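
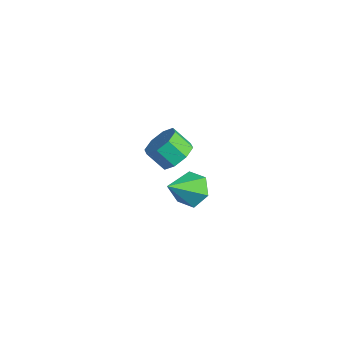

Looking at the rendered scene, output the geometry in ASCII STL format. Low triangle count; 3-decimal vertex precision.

solid 
facet normal 0.567 0.425 -0.706
outer loop
vertex -2.595 0.738 -1.742
vertex -3.396 1.425 -1.971
vertex -2.556 1.431 -1.293
endloop
endfacet
facet normal 0.823 -0.341 0.455
outer loop
vertex -2.595 0.738 -1.742
vertex -2.556 1.431 -1.293
vertex -3.383 0.148 -0.76
endloop
endfacet
facet normal 0.823 -0.342 0.454
outer loop
vertex -3.383 0.148 -0.76
vertex -2.556 1.431 -1.293
vertex -3.343 0.841 -0.311
endloop
endfacet
facet normal -0.566 -0.425 0.706
outer loop
vertex -3.383 0.148 -0.76
vertex -3.343 0.841 -0.311
vertex -4.184 0.835 -0.989
endloop
endfacet
facet normal 0.567 0.424 -0.706
outer loop
vertex -2.556 1.431 -1.293
vertex -3.396 1.425 -1.971
vertex -3.008 2.121 -1.242
endloop
endfacet
facet normal 0.616 0.351 0.705
outer loop
vertex -2.556 1.431 -1.293
vertex -3.008 2.121 -1.242
vertex -3.343 0.841 -0.311
endloop
endfacet
facet normal 0.615 0.352 0.705
outer loop
vertex -3.343 0.841 -0.311
vertex -3.008 2.121 -1.242
vertex -3.796 1.531 -0.26
endloop
endfacet
facet normal -0.567 -0.424 0.706
outer loop
vertex -3.343 0.841 -0.311
vertex -3.796 1.531 -0.26
vertex -4.184 0.835 -0.989
endloop
endfacet
facet normal 0.566 0.425 -0.707
outer loop
vertex -3.008 2.121 -1.242
vertex -3.396 1.425 -1.971
vertex -3.688 2.403 -1.617
endloop
endfacet
facet normal 0.048 0.839 0.543
outer loop
vertex -3.008 2.121 -1.242
vertex -3.688 2.403 -1.617
vertex -3.796 1.531 -0.26
endloop
endfacet
facet normal 0.048 0.839 0.543
outer loop
vertex -3.796 1.531 -0.26
vertex -3.688 2.403 -1.617
vertex -4.476 1.813 -0.636
endloop
endfacet
facet normal -0.567 -0.424 0.706
outer loop
vertex -3.796 1.531 -0.26
vertex -4.476 1.813 -0.636
vertex -4.184 0.835 -0.989
endloop
endfacet
facet normal 0.566 0.425 -0.706
outer loop
vertex -3.688 2.403 -1.617
vertex -3.396 1.425 -1.971
vertex -4.197 2.112 -2.2
endloop
endfacet
facet normal -0.548 0.834 0.062
outer loop
vertex -3.688 2.403 -1.617
vertex -4.197 2.112 -2.2
vertex -4.476 1.813 -0.636
endloop
endfacet
facet normal -0.548 0.834 0.062
outer loop
vertex -4.476 1.813 -0.636
vertex -4.197 2.112 -2.2
vertex -4.985 1.522 -1.218
endloop
endfacet
facet normal -0.566 -0.424 0.707
outer loop
vertex -4.476 1.813 -0.636
vertex -4.985 1.522 -1.218
vertex -4.184 0.835 -0.989
endloop
endfacet
facet normal 0.566 0.425 -0.706
outer loop
vertex -4.197 2.112 -2.2
vertex -3.396 1.425 -1.971
vertex -4.237 1.419 -2.649
endloop
endfacet
facet normal -0.822 0.342 -0.455
outer loop
vertex -4.197 2.112 -2.2
vertex -4.237 1.419 -2.649
vertex -4.985 1.522 -1.218
endloop
endfacet
facet normal -0.823 0.341 -0.455
outer loop
vertex -4.985 1.522 -1.218
vertex -4.237 1.419 -2.649
vertex -5.024 0.829 -1.667
endloop
endfacet
facet normal -0.567 -0.425 0.706
outer loop
vertex -4.985 1.522 -1.218
vertex -5.024 0.829 -1.667
vertex -4.184 0.835 -0.989
endloop
endfacet
facet normal 0.567 0.424 -0.706
outer loop
vertex -4.237 1.419 -2.649
vertex -3.396 1.425 -1.971
vertex -3.784 0.729 -2.7
endloop
endfacet
facet normal -0.616 -0.352 -0.705
outer loop
vertex -4.237 1.419 -2.649
vertex -3.784 0.729 -2.7
vertex -5.024 0.829 -1.667
endloop
endfacet
facet normal -0.616 -0.351 -0.705
outer loop
vertex -5.024 0.829 -1.667
vertex -3.784 0.729 -2.7
vertex -4.572 0.139 -1.718
endloop
endfacet
facet normal -0.567 -0.424 0.706
outer loop
vertex -5.024 0.829 -1.667
vertex -4.572 0.139 -1.718
vertex -4.184 0.835 -0.989
endloop
endfacet
facet normal 0.567 0.424 -0.706
outer loop
vertex -3.784 0.729 -2.7
vertex -3.396 1.425 -1.971
vertex -3.104 0.447 -2.324
endloop
endfacet
facet normal -0.048 -0.839 -0.542
outer loop
vertex -3.784 0.729 -2.7
vertex -3.104 0.447 -2.324
vertex -4.572 0.139 -1.718
endloop
endfacet
facet normal -0.048 -0.838 -0.543
outer loop
vertex -4.572 0.139 -1.718
vertex -3.104 0.447 -2.324
vertex -3.892 -0.143 -1.343
endloop
endfacet
facet normal -0.566 -0.425 0.707
outer loop
vertex -4.572 0.139 -1.718
vertex -3.892 -0.143 -1.343
vertex -4.184 0.835 -0.989
endloop
endfacet
facet normal 0.566 0.424 -0.707
outer loop
vertex -3.104 0.447 -2.324
vertex -3.396 1.425 -1.971
vertex -2.595 0.738 -1.742
endloop
endfacet
facet normal 0.548 -0.834 -0.062
outer loop
vertex -3.104 0.447 -2.324
vertex -2.595 0.738 -1.742
vertex -3.892 -0.143 -1.343
endloop
endfacet
facet normal 0.548 -0.834 -0.062
outer loop
vertex -3.892 -0.143 -1.343
vertex -2.595 0.738 -1.742
vertex -3.383 0.148 -0.76
endloop
endfacet
facet normal -0.566 -0.425 0.706
outer loop
vertex -3.892 -0.143 -1.343
vertex -3.383 0.148 -0.76
vertex -4.184 0.835 -0.989
endloop
endfacet
facet normal -0.123 0.744 -0.657
outer loop
vertex 3.148 -1.758 1.374
vertex 2.364 -1.393 1.934
vertex 3.324 -1.07 2.121
endloop
endfacet
facet normal 0.946 -0.317 0.069
outer loop
vertex 3.148 -1.758 1.374
vertex 3.324 -1.07 2.121
vertex 2.616 -2.927 3.286
endloop
endfacet
facet normal -0.123 0.744 -0.657
outer loop
vertex 3.324 -1.07 2.121
vertex 2.364 -1.393 1.934
vertex 2.54 -0.706 2.68
endloop
endfacet
facet normal 0.633 0.224 0.741
outer loop
vertex 3.324 -1.07 2.121
vertex 2.54 -0.706 2.68
vertex 2.616 -2.927 3.286
endloop
endfacet
facet normal -0.123 0.744 -0.657
outer loop
vertex 2.54 -0.706 2.68
vertex 2.364 -1.393 1.934
vertex 1.58 -1.029 2.493
endloop
endfacet
facet normal -0.264 0.245 0.933
outer loop
vertex 2.54 -0.706 2.68
vertex 1.58 -1.029 2.493
vertex 2.616 -2.927 3.286
endloop
endfacet
facet normal -0.123 0.744 -0.657
outer loop
vertex 1.58 -1.029 2.493
vertex 2.364 -1.393 1.934
vertex 1.404 -1.717 1.746
endloop
endfacet
facet normal -0.849 -0.274 0.452
outer loop
vertex 1.58 -1.029 2.493
vertex 1.404 -1.717 1.746
vertex 2.616 -2.927 3.286
endloop
endfacet
facet normal -0.123 0.744 -0.657
outer loop
vertex 1.404 -1.717 1.746
vertex 2.364 -1.393 1.934
vertex 2.188 -2.081 1.187
endloop
endfacet
facet normal -0.535 -0.816 -0.220
outer loop
vertex 1.404 -1.717 1.746
vertex 2.188 -2.081 1.187
vertex 2.616 -2.927 3.286
endloop
endfacet
facet normal -0.123 0.744 -0.657
outer loop
vertex 2.188 -2.081 1.187
vertex 2.364 -1.393 1.934
vertex 3.148 -1.758 1.374
endloop
endfacet
facet normal 0.362 -0.837 -0.411
outer loop
vertex 2.188 -2.081 1.187
vertex 3.148 -1.758 1.374
vertex 2.616 -2.927 3.286
endloop
endfacet

endsolid


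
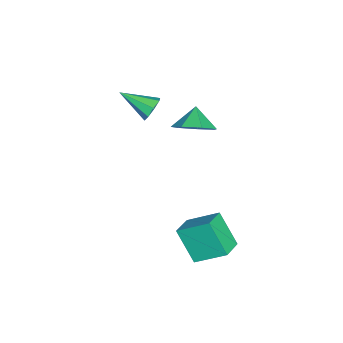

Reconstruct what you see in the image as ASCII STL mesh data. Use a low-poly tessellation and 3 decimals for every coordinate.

solid 
facet normal -0.932 0.219 -0.288
outer loop
vertex 1.224 2.243 -3.188
vertex 1.267 3.763 -2.169
vertex 1.914 3.221 -4.676
endloop
endfacet
facet normal -0.024 -0.830 -0.557
outer loop
vertex 3.033 2.957 -4.331
vertex 1.224 2.243 -3.188
vertex 1.914 3.221 -4.676
endloop
endfacet
facet normal -0.932 0.219 -0.288
outer loop
vertex 1.914 3.221 -4.676
vertex 1.267 3.763 -2.169
vertex 1.957 4.74 -3.658
endloop
endfacet
facet normal 0.361 0.512 -0.779
outer loop
vertex 1.957 4.74 -3.658
vertex 3.033 2.957 -4.331
vertex 1.914 3.221 -4.676
endloop
endfacet
facet normal -0.361 -0.512 0.779
outer loop
vertex 1.224 2.243 -3.188
vertex 2.386 3.499 -1.824
vertex 1.267 3.763 -2.169
endloop
endfacet
facet normal -0.023 -0.831 -0.556
outer loop
vertex 2.343 1.98 -2.842
vertex 1.224 2.243 -3.188
vertex 3.033 2.957 -4.331
endloop
endfacet
facet normal -0.361 -0.512 0.779
outer loop
vertex 2.343 1.98 -2.842
vertex 2.386 3.499 -1.824
vertex 1.224 2.243 -3.188
endloop
endfacet
facet normal 0.024 0.831 0.556
outer loop
vertex 1.267 3.763 -2.169
vertex 2.386 3.499 -1.824
vertex 1.957 4.74 -3.658
endloop
endfacet
facet normal 0.361 0.512 -0.779
outer loop
vertex 3.076 4.477 -3.312
vertex 3.033 2.957 -4.331
vertex 1.957 4.74 -3.658
endloop
endfacet
facet normal 0.023 0.830 0.557
outer loop
vertex 1.957 4.74 -3.658
vertex 2.386 3.499 -1.824
vertex 3.076 4.477 -3.312
endloop
endfacet
facet normal 0.932 -0.219 0.288
outer loop
vertex 3.076 4.477 -3.312
vertex 2.343 1.98 -2.842
vertex 3.033 2.957 -4.331
endloop
endfacet
facet normal 0.932 -0.219 0.288
outer loop
vertex 2.386 3.499 -1.824
vertex 2.343 1.98 -2.842
vertex 3.076 4.477 -3.312
endloop
endfacet
facet normal 0.740 0.092 -0.667
outer loop
vertex 0.256 1.771 2.941
vertex -0.421 2.234 2.254
vertex 0.192 2.696 2.998
endloop
endfacet
facet normal 0.042 -0.059 0.997
outer loop
vertex 0.256 1.771 2.941
vertex 0.192 2.696 2.998
vertex -1.279 2.126 3.026
endloop
endfacet
facet normal 0.740 0.092 -0.667
outer loop
vertex 0.192 2.696 2.998
vertex -0.421 2.234 2.254
vertex -0.333 3.272 2.495
endloop
endfacet
facet normal -0.193 0.539 0.820
outer loop
vertex 0.192 2.696 2.998
vertex -0.333 3.272 2.495
vertex -1.279 2.126 3.026
endloop
endfacet
facet normal 0.740 0.092 -0.666
outer loop
vertex -0.333 3.272 2.495
vertex -0.421 2.234 2.254
vertex -0.925 3.066 1.809
endloop
endfacet
facet normal -0.639 0.687 0.345
outer loop
vertex -0.333 3.272 2.495
vertex -0.925 3.066 1.809
vertex -1.279 2.126 3.026
endloop
endfacet
facet normal 0.740 0.092 -0.666
outer loop
vertex -0.925 3.066 1.809
vertex -0.421 2.234 2.254
vertex -1.137 2.233 1.458
endloop
endfacet
facet normal -0.960 0.273 -0.068
outer loop
vertex -0.925 3.066 1.809
vertex -1.137 2.233 1.458
vertex -1.279 2.126 3.026
endloop
endfacet
facet normal 0.740 0.092 -0.666
outer loop
vertex -1.137 2.233 1.458
vertex -0.421 2.234 2.254
vertex -0.81 1.401 1.706
endloop
endfacet
facet normal -0.914 -0.392 -0.109
outer loop
vertex -1.137 2.233 1.458
vertex -0.81 1.401 1.706
vertex -1.279 2.126 3.026
endloop
endfacet
facet normal 0.740 0.093 -0.666
outer loop
vertex -0.81 1.401 1.706
vertex -0.421 2.234 2.254
vertex -0.19 1.195 2.366
endloop
endfacet
facet normal -0.536 -0.806 0.252
outer loop
vertex -0.81 1.401 1.706
vertex -0.19 1.195 2.366
vertex -1.279 2.126 3.026
endloop
endfacet
facet normal 0.740 0.093 -0.667
outer loop
vertex -0.19 1.195 2.366
vertex -0.421 2.234 2.254
vertex 0.256 1.771 2.941
endloop
endfacet
facet normal -0.111 -0.658 0.745
outer loop
vertex -0.19 1.195 2.366
vertex 0.256 1.771 2.941
vertex -1.279 2.126 3.026
endloop
endfacet
facet normal 0.111 0.896 -0.430
outer loop
vertex -2.579 -0.098 1.113
vertex -3.019 -0.299 0.58
vertex -3.107 0.019 1.22
endloop
endfacet
facet normal 0.211 0.058 0.976
outer loop
vertex -2.579 -0.098 1.113
vertex -3.107 0.019 1.22
vertex -3.221 -1.921 1.36
endloop
endfacet
facet normal 0.112 0.896 -0.430
outer loop
vertex -3.107 0.019 1.22
vertex -3.019 -0.299 0.58
vertex -3.583 -0.05 0.952
endloop
endfacet
facet normal -0.499 0.092 0.862
outer loop
vertex -3.107 0.019 1.22
vertex -3.583 -0.05 0.952
vertex -3.221 -1.921 1.36
endloop
endfacet
facet normal 0.110 0.895 -0.432
outer loop
vertex -3.583 -0.05 0.952
vertex -3.019 -0.299 0.58
vertex -3.729 -0.266 0.467
endloop
endfacet
facet normal -0.937 -0.109 0.331
outer loop
vertex -3.583 -0.05 0.952
vertex -3.729 -0.266 0.467
vertex -3.221 -1.921 1.36
endloop
endfacet
facet normal 0.110 0.896 -0.431
outer loop
vertex -3.729 -0.266 0.467
vertex -3.019 -0.299 0.58
vertex -3.46 -0.501 0.047
endloop
endfacet
facet normal -0.851 -0.427 -0.306
outer loop
vertex -3.729 -0.266 0.467
vertex -3.46 -0.501 0.047
vertex -3.221 -1.921 1.36
endloop
endfacet
facet normal 0.111 0.895 -0.431
outer loop
vertex -3.46 -0.501 0.047
vertex -3.019 -0.299 0.58
vertex -2.932 -0.618 -0.06
endloop
endfacet
facet normal -0.287 -0.676 -0.679
outer loop
vertex -3.46 -0.501 0.047
vertex -2.932 -0.618 -0.06
vertex -3.221 -1.921 1.36
endloop
endfacet
facet normal 0.111 0.895 -0.431
outer loop
vertex -2.932 -0.618 -0.06
vertex -3.019 -0.299 0.58
vertex -2.455 -0.548 0.208
endloop
endfacet
facet normal 0.422 -0.709 -0.565
outer loop
vertex -2.932 -0.618 -0.06
vertex -2.455 -0.548 0.208
vertex -3.221 -1.921 1.36
endloop
endfacet
facet normal 0.112 0.896 -0.430
outer loop
vertex -2.455 -0.548 0.208
vertex -3.019 -0.299 0.58
vertex -2.309 -0.333 0.694
endloop
endfacet
facet normal 0.861 -0.508 -0.034
outer loop
vertex -2.455 -0.548 0.208
vertex -2.309 -0.333 0.694
vertex -3.221 -1.921 1.36
endloop
endfacet
facet normal 0.112 0.896 -0.430
outer loop
vertex -2.309 -0.333 0.694
vertex -3.019 -0.299 0.58
vertex -2.579 -0.098 1.113
endloop
endfacet
facet normal 0.773 -0.190 0.605
outer loop
vertex -2.309 -0.333 0.694
vertex -2.579 -0.098 1.113
vertex -3.221 -1.921 1.36
endloop
endfacet

endsolid


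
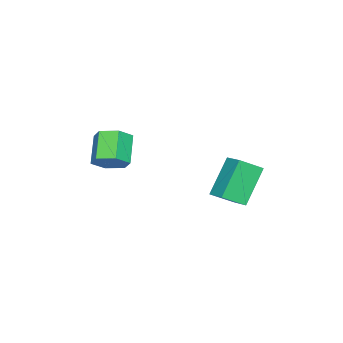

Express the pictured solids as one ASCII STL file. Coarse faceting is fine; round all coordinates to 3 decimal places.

solid 
facet normal 0.705 0.288 -0.648
outer loop
vertex 1.446 0.805 1.467
vertex 1.092 0.353 0.881
vertex 0.869 1.135 0.986
endloop
endfacet
facet normal 0.092 0.869 0.486
outer loop
vertex 1.446 0.805 1.467
vertex 0.869 1.135 0.986
vertex 0.401 0.379 2.425
endloop
endfacet
facet normal 0.092 0.869 0.486
outer loop
vertex 0.401 0.379 2.425
vertex 0.869 1.135 0.986
vertex -0.175 0.709 1.944
endloop
endfacet
facet normal -0.706 -0.288 0.647
outer loop
vertex 0.401 0.379 2.425
vertex -0.175 0.709 1.944
vertex 0.048 -0.073 1.839
endloop
endfacet
facet normal 0.706 0.288 -0.647
outer loop
vertex 0.869 1.135 0.986
vertex 1.092 0.353 0.881
vertex 0.516 0.683 0.4
endloop
endfacet
facet normal -0.563 0.783 -0.265
outer loop
vertex 0.869 1.135 0.986
vertex 0.516 0.683 0.4
vertex -0.175 0.709 1.944
endloop
endfacet
facet normal -0.563 0.783 -0.265
outer loop
vertex -0.175 0.709 1.944
vertex 0.516 0.683 0.4
vertex -0.528 0.257 1.358
endloop
endfacet
facet normal -0.706 -0.288 0.647
outer loop
vertex -0.175 0.709 1.944
vertex -0.528 0.257 1.358
vertex 0.048 -0.073 1.839
endloop
endfacet
facet normal 0.706 0.288 -0.647
outer loop
vertex 0.516 0.683 0.4
vertex 1.092 0.353 0.881
vertex 0.739 -0.099 0.295
endloop
endfacet
facet normal -0.654 -0.086 -0.751
outer loop
vertex 0.516 0.683 0.4
vertex 0.739 -0.099 0.295
vertex -0.528 0.257 1.358
endloop
endfacet
facet normal -0.654 -0.085 -0.751
outer loop
vertex -0.528 0.257 1.358
vertex 0.739 -0.099 0.295
vertex -0.306 -0.525 1.253
endloop
endfacet
facet normal -0.706 -0.287 0.648
outer loop
vertex -0.528 0.257 1.358
vertex -0.306 -0.525 1.253
vertex 0.048 -0.073 1.839
endloop
endfacet
facet normal 0.706 0.288 -0.647
outer loop
vertex 0.739 -0.099 0.295
vertex 1.092 0.353 0.881
vertex 1.315 -0.429 0.776
endloop
endfacet
facet normal -0.092 -0.869 -0.486
outer loop
vertex 0.739 -0.099 0.295
vertex 1.315 -0.429 0.776
vertex -0.306 -0.525 1.253
endloop
endfacet
facet normal -0.092 -0.869 -0.486
outer loop
vertex -0.306 -0.525 1.253
vertex 1.315 -0.429 0.776
vertex 0.271 -0.855 1.734
endloop
endfacet
facet normal -0.705 -0.288 0.648
outer loop
vertex -0.306 -0.525 1.253
vertex 0.271 -0.855 1.734
vertex 0.048 -0.073 1.839
endloop
endfacet
facet normal 0.706 0.288 -0.647
outer loop
vertex 1.315 -0.429 0.776
vertex 1.092 0.353 0.881
vertex 1.668 0.023 1.362
endloop
endfacet
facet normal 0.563 -0.783 0.265
outer loop
vertex 1.315 -0.429 0.776
vertex 1.668 0.023 1.362
vertex 0.271 -0.855 1.734
endloop
endfacet
facet normal 0.563 -0.783 0.265
outer loop
vertex 0.271 -0.855 1.734
vertex 1.668 0.023 1.362
vertex 0.624 -0.403 2.32
endloop
endfacet
facet normal -0.706 -0.288 0.647
outer loop
vertex 0.271 -0.855 1.734
vertex 0.624 -0.403 2.32
vertex 0.048 -0.073 1.839
endloop
endfacet
facet normal 0.706 0.287 -0.648
outer loop
vertex 1.668 0.023 1.362
vertex 1.092 0.353 0.881
vertex 1.446 0.805 1.467
endloop
endfacet
facet normal 0.655 0.085 0.751
outer loop
vertex 1.668 0.023 1.362
vertex 1.446 0.805 1.467
vertex 0.624 -0.403 2.32
endloop
endfacet
facet normal 0.654 0.086 0.752
outer loop
vertex 0.624 -0.403 2.32
vertex 1.446 0.805 1.467
vertex 0.401 0.379 2.425
endloop
endfacet
facet normal -0.706 -0.288 0.647
outer loop
vertex 0.624 -0.403 2.32
vertex 0.401 0.379 2.425
vertex 0.048 -0.073 1.839
endloop
endfacet
facet normal -0.618 0.093 0.780
outer loop
vertex -3.911 3.711 -0.658
vertex -4.606 4.509 -1.304
vertex -4.539 2.845 -1.052
endloop
endfacet
facet normal 0.561 -0.644 0.521
outer loop
vertex -3.254 2.651 -2.676
vertex -3.911 3.711 -0.658
vertex -4.539 2.845 -1.052
endloop
endfacet
facet normal -0.618 0.093 0.780
outer loop
vertex -4.539 2.845 -1.052
vertex -4.606 4.509 -1.304
vertex -5.234 3.643 -1.698
endloop
endfacet
facet normal -0.551 -0.760 -0.345
outer loop
vertex -5.234 3.643 -1.698
vertex -3.254 2.651 -2.676
vertex -4.539 2.845 -1.052
endloop
endfacet
facet normal 0.551 0.760 0.345
outer loop
vertex -3.911 3.711 -0.658
vertex -3.321 4.315 -2.928
vertex -4.606 4.509 -1.304
endloop
endfacet
facet normal 0.561 -0.644 0.521
outer loop
vertex -2.626 3.517 -2.282
vertex -3.911 3.711 -0.658
vertex -3.254 2.651 -2.676
endloop
endfacet
facet normal 0.551 0.760 0.345
outer loop
vertex -2.626 3.517 -2.282
vertex -3.321 4.315 -2.928
vertex -3.911 3.711 -0.658
endloop
endfacet
facet normal -0.561 0.644 -0.521
outer loop
vertex -4.606 4.509 -1.304
vertex -3.321 4.315 -2.928
vertex -5.234 3.643 -1.698
endloop
endfacet
facet normal -0.551 -0.760 -0.345
outer loop
vertex -3.949 3.449 -3.322
vertex -3.254 2.651 -2.676
vertex -5.234 3.643 -1.698
endloop
endfacet
facet normal -0.561 0.644 -0.521
outer loop
vertex -5.234 3.643 -1.698
vertex -3.321 4.315 -2.928
vertex -3.949 3.449 -3.322
endloop
endfacet
facet normal 0.618 -0.093 -0.780
outer loop
vertex -3.949 3.449 -3.322
vertex -2.626 3.517 -2.282
vertex -3.254 2.651 -2.676
endloop
endfacet
facet normal 0.618 -0.093 -0.780
outer loop
vertex -3.321 4.315 -2.928
vertex -2.626 3.517 -2.282
vertex -3.949 3.449 -3.322
endloop
endfacet

endsolid


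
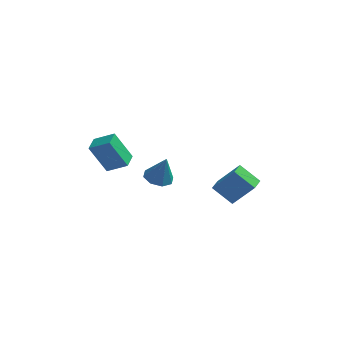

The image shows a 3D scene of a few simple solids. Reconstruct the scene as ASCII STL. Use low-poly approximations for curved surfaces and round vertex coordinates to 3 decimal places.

solid 
facet normal -0.608 0.067 -0.791
outer loop
vertex 1.289 -1.942 -0.63
vertex 1.486 -1.099 -0.71
vertex 2.415 -2.291 -1.525
endloop
endfacet
facet normal -0.227 -0.969 0.092
outer loop
vertex 3.594 -2.421 0.01
vertex 1.289 -1.942 -0.63
vertex 2.415 -2.291 -1.525
endloop
endfacet
facet normal -0.608 0.067 -0.791
outer loop
vertex 2.415 -2.291 -1.525
vertex 1.486 -1.099 -0.71
vertex 2.612 -1.447 -1.605
endloop
endfacet
facet normal 0.761 -0.235 -0.605
outer loop
vertex 2.612 -1.447 -1.605
vertex 3.594 -2.421 0.01
vertex 2.415 -2.291 -1.525
endloop
endfacet
facet normal -0.761 0.235 0.604
outer loop
vertex 1.289 -1.942 -0.63
vertex 2.665 -1.229 0.825
vertex 1.486 -1.099 -0.71
endloop
endfacet
facet normal -0.227 -0.970 0.092
outer loop
vertex 2.468 -2.073 0.905
vertex 1.289 -1.942 -0.63
vertex 3.594 -2.421 0.01
endloop
endfacet
facet normal -0.761 0.235 0.605
outer loop
vertex 2.468 -2.073 0.905
vertex 2.665 -1.229 0.825
vertex 1.289 -1.942 -0.63
endloop
endfacet
facet normal 0.227 0.970 -0.092
outer loop
vertex 1.486 -1.099 -0.71
vertex 2.665 -1.229 0.825
vertex 2.612 -1.447 -1.605
endloop
endfacet
facet normal 0.761 -0.235 -0.605
outer loop
vertex 3.791 -1.578 -0.07
vertex 3.594 -2.421 0.01
vertex 2.612 -1.447 -1.605
endloop
endfacet
facet normal 0.227 0.969 -0.092
outer loop
vertex 2.612 -1.447 -1.605
vertex 2.665 -1.229 0.825
vertex 3.791 -1.578 -0.07
endloop
endfacet
facet normal 0.608 -0.067 0.791
outer loop
vertex 3.791 -1.578 -0.07
vertex 2.468 -2.073 0.905
vertex 3.594 -2.421 0.01
endloop
endfacet
facet normal 0.608 -0.067 0.791
outer loop
vertex 2.665 -1.229 0.825
vertex 2.468 -2.073 0.905
vertex 3.791 -1.578 -0.07
endloop
endfacet
facet normal -0.864 0.092 -0.494
outer loop
vertex -5.011 -3.27 2.891
vertex -4.915 -2.285 2.907
vertex -4.069 -3.335 1.231
endloop
endfacet
facet normal -0.097 -0.995 -0.016
outer loop
vertex -2.945 -3.455 1.873
vertex -5.011 -3.27 2.891
vertex -4.069 -3.335 1.231
endloop
endfacet
facet normal -0.864 0.093 -0.495
outer loop
vertex -4.069 -3.335 1.231
vertex -4.915 -2.285 2.907
vertex -3.972 -2.349 1.247
endloop
endfacet
facet normal 0.493 -0.034 -0.869
outer loop
vertex -3.972 -2.349 1.247
vertex -2.945 -3.455 1.873
vertex -4.069 -3.335 1.231
endloop
endfacet
facet normal -0.493 0.034 0.869
outer loop
vertex -5.011 -3.27 2.891
vertex -3.791 -2.405 3.549
vertex -4.915 -2.285 2.907
endloop
endfacet
facet normal -0.097 -0.995 -0.017
outer loop
vertex -3.888 -3.391 3.533
vertex -5.011 -3.27 2.891
vertex -2.945 -3.455 1.873
endloop
endfacet
facet normal -0.493 0.034 0.869
outer loop
vertex -3.888 -3.391 3.533
vertex -3.791 -2.405 3.549
vertex -5.011 -3.27 2.891
endloop
endfacet
facet normal 0.097 0.995 0.017
outer loop
vertex -4.915 -2.285 2.907
vertex -3.791 -2.405 3.549
vertex -3.972 -2.349 1.247
endloop
endfacet
facet normal 0.493 -0.034 -0.869
outer loop
vertex -2.849 -2.47 1.889
vertex -2.945 -3.455 1.873
vertex -3.972 -2.349 1.247
endloop
endfacet
facet normal 0.098 0.995 0.017
outer loop
vertex -3.972 -2.349 1.247
vertex -3.791 -2.405 3.549
vertex -2.849 -2.47 1.889
endloop
endfacet
facet normal 0.864 -0.092 0.495
outer loop
vertex -2.849 -2.47 1.889
vertex -3.888 -3.391 3.533
vertex -2.945 -3.455 1.873
endloop
endfacet
facet normal 0.864 -0.093 0.494
outer loop
vertex -3.791 -2.405 3.549
vertex -3.888 -3.391 3.533
vertex -2.849 -2.47 1.889
endloop
endfacet
facet normal -0.281 0.013 -0.960
outer loop
vertex -0.89 -1.791 -0.663
vertex -1.647 -1.48 -0.437
vertex -0.898 -1.141 -0.652
endloop
endfacet
facet normal 0.986 0.009 0.166
outer loop
vertex -0.89 -1.791 -0.663
vertex -0.898 -1.141 -0.652
vertex -1.193 -1.5 1.117
endloop
endfacet
facet normal -0.281 0.012 -0.960
outer loop
vertex -0.898 -1.141 -0.652
vertex -1.647 -1.48 -0.437
vertex -1.346 -0.689 -0.515
endloop
endfacet
facet normal 0.724 0.642 0.251
outer loop
vertex -0.898 -1.141 -0.652
vertex -1.346 -0.689 -0.515
vertex -1.193 -1.5 1.117
endloop
endfacet
facet normal -0.280 0.012 -0.960
outer loop
vertex -1.346 -0.689 -0.515
vertex -1.647 -1.48 -0.437
vertex -1.97 -0.7 -0.333
endloop
endfacet
facet normal 0.111 0.894 0.434
outer loop
vertex -1.346 -0.689 -0.515
vertex -1.97 -0.7 -0.333
vertex -1.193 -1.5 1.117
endloop
endfacet
facet normal -0.281 0.011 -0.960
outer loop
vertex -1.97 -0.7 -0.333
vertex -1.647 -1.48 -0.437
vertex -2.405 -1.168 -0.211
endloop
endfacet
facet normal -0.496 0.620 0.608
outer loop
vertex -1.97 -0.7 -0.333
vertex -2.405 -1.168 -0.211
vertex -1.193 -1.5 1.117
endloop
endfacet
facet normal -0.280 0.014 -0.960
outer loop
vertex -2.405 -1.168 -0.211
vertex -1.647 -1.48 -0.437
vertex -2.397 -1.818 -0.223
endloop
endfacet
facet normal -0.741 -0.022 0.671
outer loop
vertex -2.405 -1.168 -0.211
vertex -2.397 -1.818 -0.223
vertex -1.193 -1.5 1.117
endloop
endfacet
facet normal -0.280 0.013 -0.960
outer loop
vertex -2.397 -1.818 -0.223
vertex -1.647 -1.48 -0.437
vertex -1.949 -2.27 -0.36
endloop
endfacet
facet normal -0.480 -0.653 0.586
outer loop
vertex -2.397 -1.818 -0.223
vertex -1.949 -2.27 -0.36
vertex -1.193 -1.5 1.117
endloop
endfacet
facet normal -0.280 0.014 -0.960
outer loop
vertex -1.949 -2.27 -0.36
vertex -1.647 -1.48 -0.437
vertex -1.325 -2.259 -0.542
endloop
endfacet
facet normal 0.134 -0.905 0.403
outer loop
vertex -1.949 -2.27 -0.36
vertex -1.325 -2.259 -0.542
vertex -1.193 -1.5 1.117
endloop
endfacet
facet normal -0.281 0.013 -0.960
outer loop
vertex -1.325 -2.259 -0.542
vertex -1.647 -1.48 -0.437
vertex -0.89 -1.791 -0.663
endloop
endfacet
facet normal 0.742 -0.630 0.229
outer loop
vertex -1.325 -2.259 -0.542
vertex -0.89 -1.791 -0.663
vertex -1.193 -1.5 1.117
endloop
endfacet

endsolid


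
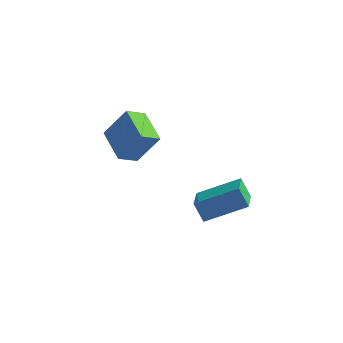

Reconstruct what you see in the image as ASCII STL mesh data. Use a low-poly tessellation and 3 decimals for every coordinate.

solid 
facet normal -0.527 0.319 0.788
outer loop
vertex 2.089 -0.797 -1.938
vertex 1.861 0.405 -2.577
vertex 0.371 -1.567 -2.776
endloop
endfacet
facet normal 0.165 -0.871 0.463
outer loop
vertex 0.899 -1.885 -3.563
vertex 2.089 -0.797 -1.938
vertex 0.371 -1.567 -2.776
endloop
endfacet
facet normal -0.527 0.319 0.788
outer loop
vertex 0.371 -1.567 -2.776
vertex 1.861 0.405 -2.577
vertex 0.144 -0.365 -3.414
endloop
endfacet
facet normal -0.833 -0.374 -0.408
outer loop
vertex 0.144 -0.365 -3.414
vertex 0.899 -1.885 -3.563
vertex 0.371 -1.567 -2.776
endloop
endfacet
facet normal 0.833 0.375 0.407
outer loop
vertex 2.089 -0.797 -1.938
vertex 2.389 0.087 -3.364
vertex 1.861 0.405 -2.577
endloop
endfacet
facet normal 0.165 -0.871 0.462
outer loop
vertex 2.616 -1.115 -2.726
vertex 2.089 -0.797 -1.938
vertex 0.899 -1.885 -3.563
endloop
endfacet
facet normal 0.834 0.373 0.407
outer loop
vertex 2.616 -1.115 -2.726
vertex 2.389 0.087 -3.364
vertex 2.089 -0.797 -1.938
endloop
endfacet
facet normal -0.165 0.871 -0.463
outer loop
vertex 1.861 0.405 -2.577
vertex 2.389 0.087 -3.364
vertex 0.144 -0.365 -3.414
endloop
endfacet
facet normal -0.834 -0.374 -0.406
outer loop
vertex 0.671 -0.683 -4.202
vertex 0.899 -1.885 -3.563
vertex 0.144 -0.365 -3.414
endloop
endfacet
facet normal -0.165 0.871 -0.462
outer loop
vertex 0.144 -0.365 -3.414
vertex 2.389 0.087 -3.364
vertex 0.671 -0.683 -4.202
endloop
endfacet
facet normal 0.527 -0.319 -0.788
outer loop
vertex 0.671 -0.683 -4.202
vertex 2.616 -1.115 -2.726
vertex 0.899 -1.885 -3.563
endloop
endfacet
facet normal 0.527 -0.319 -0.788
outer loop
vertex 2.389 0.087 -3.364
vertex 2.616 -1.115 -2.726
vertex 0.671 -0.683 -4.202
endloop
endfacet
facet normal -0.518 -0.296 -0.803
outer loop
vertex -3.421 -0.095 -2.315
vertex -4.499 1.174 -2.087
vertex -2.787 0.561 -2.966
endloop
endfacet
facet normal 0.641 -0.755 -0.136
outer loop
vertex -1.901 1.066 -1.593
vertex -3.421 -0.095 -2.315
vertex -2.787 0.561 -2.966
endloop
endfacet
facet normal -0.518 -0.295 -0.803
outer loop
vertex -2.787 0.561 -2.966
vertex -4.499 1.174 -2.087
vertex -3.864 1.83 -2.737
endloop
endfacet
facet normal 0.566 0.585 -0.581
outer loop
vertex -3.864 1.83 -2.737
vertex -1.901 1.066 -1.593
vertex -2.787 0.561 -2.966
endloop
endfacet
facet normal -0.566 -0.585 0.581
outer loop
vertex -3.421 -0.095 -2.315
vertex -3.613 1.679 -0.714
vertex -4.499 1.174 -2.087
endloop
endfacet
facet normal 0.641 -0.755 -0.136
outer loop
vertex -2.536 0.41 -0.943
vertex -3.421 -0.095 -2.315
vertex -1.901 1.066 -1.593
endloop
endfacet
facet normal -0.566 -0.585 0.581
outer loop
vertex -2.536 0.41 -0.943
vertex -3.613 1.679 -0.714
vertex -3.421 -0.095 -2.315
endloop
endfacet
facet normal -0.641 0.755 0.136
outer loop
vertex -4.499 1.174 -2.087
vertex -3.613 1.679 -0.714
vertex -3.864 1.83 -2.737
endloop
endfacet
facet normal 0.566 0.585 -0.581
outer loop
vertex -2.979 2.335 -1.365
vertex -1.901 1.066 -1.593
vertex -3.864 1.83 -2.737
endloop
endfacet
facet normal -0.642 0.755 0.136
outer loop
vertex -3.864 1.83 -2.737
vertex -3.613 1.679 -0.714
vertex -2.979 2.335 -1.365
endloop
endfacet
facet normal 0.517 0.295 0.803
outer loop
vertex -2.979 2.335 -1.365
vertex -2.536 0.41 -0.943
vertex -1.901 1.066 -1.593
endloop
endfacet
facet normal 0.519 0.295 0.802
outer loop
vertex -3.613 1.679 -0.714
vertex -2.536 0.41 -0.943
vertex -2.979 2.335 -1.365
endloop
endfacet

endsolid


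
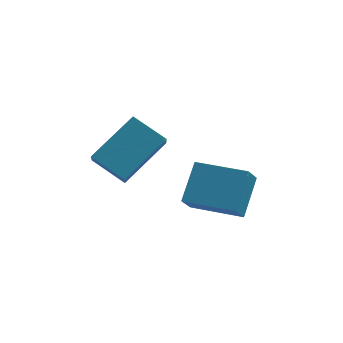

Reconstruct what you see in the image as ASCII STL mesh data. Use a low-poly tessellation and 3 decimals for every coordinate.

solid 
facet normal -0.905 0.422 -0.049
outer loop
vertex 0.429 3.11 -1.11
vertex 0.759 3.721 -1.937
vertex -0.073 1.906 -2.199
endloop
endfacet
facet normal -0.305 -0.566 0.766
outer loop
vertex 1.701 1.079 -2.103
vertex 0.429 3.11 -1.11
vertex -0.073 1.906 -2.199
endloop
endfacet
facet normal -0.905 0.422 -0.048
outer loop
vertex -0.073 1.906 -2.199
vertex 0.759 3.721 -1.937
vertex 0.256 2.517 -3.026
endloop
endfacet
facet normal -0.296 -0.708 -0.641
outer loop
vertex 0.256 2.517 -3.026
vertex 1.701 1.079 -2.103
vertex -0.073 1.906 -2.199
endloop
endfacet
facet normal 0.295 0.708 0.641
outer loop
vertex 0.429 3.11 -1.11
vertex 2.533 2.894 -1.841
vertex 0.759 3.721 -1.937
endloop
endfacet
facet normal -0.305 -0.566 0.766
outer loop
vertex 2.204 2.283 -1.014
vertex 0.429 3.11 -1.11
vertex 1.701 1.079 -2.103
endloop
endfacet
facet normal 0.295 0.708 0.641
outer loop
vertex 2.204 2.283 -1.014
vertex 2.533 2.894 -1.841
vertex 0.429 3.11 -1.11
endloop
endfacet
facet normal 0.305 0.566 -0.766
outer loop
vertex 0.759 3.721 -1.937
vertex 2.533 2.894 -1.841
vertex 0.256 2.517 -3.026
endloop
endfacet
facet normal -0.295 -0.708 -0.641
outer loop
vertex 2.031 1.69 -2.93
vertex 1.701 1.079 -2.103
vertex 0.256 2.517 -3.026
endloop
endfacet
facet normal 0.305 0.566 -0.766
outer loop
vertex 0.256 2.517 -3.026
vertex 2.533 2.894 -1.841
vertex 2.031 1.69 -2.93
endloop
endfacet
facet normal 0.905 -0.422 0.049
outer loop
vertex 2.031 1.69 -2.93
vertex 2.204 2.283 -1.014
vertex 1.701 1.079 -2.103
endloop
endfacet
facet normal 0.905 -0.422 0.049
outer loop
vertex 2.533 2.894 -1.841
vertex 2.204 2.283 -1.014
vertex 2.031 1.69 -2.93
endloop
endfacet
facet normal -0.753 0.468 0.463
outer loop
vertex -3.04 0.579 1.181
vertex -1.657 1.684 2.311
vertex -3.031 1.36 0.407
endloop
endfacet
facet normal -0.659 -0.526 -0.538
outer loop
vertex -1.963 0.696 -0.251
vertex -3.04 0.579 1.181
vertex -3.031 1.36 0.407
endloop
endfacet
facet normal -0.753 0.467 0.464
outer loop
vertex -3.031 1.36 0.407
vertex -1.657 1.684 2.311
vertex -1.649 2.465 1.537
endloop
endfacet
facet normal 0.008 0.710 -0.704
outer loop
vertex -1.649 2.465 1.537
vertex -1.963 0.696 -0.251
vertex -3.031 1.36 0.407
endloop
endfacet
facet normal -0.008 -0.710 0.704
outer loop
vertex -3.04 0.579 1.181
vertex -0.589 1.02 1.653
vertex -1.657 1.684 2.311
endloop
endfacet
facet normal -0.658 -0.527 -0.538
outer loop
vertex -1.971 -0.085 0.523
vertex -3.04 0.579 1.181
vertex -1.963 0.696 -0.251
endloop
endfacet
facet normal -0.008 -0.710 0.704
outer loop
vertex -1.971 -0.085 0.523
vertex -0.589 1.02 1.653
vertex -3.04 0.579 1.181
endloop
endfacet
facet normal 0.659 0.526 0.538
outer loop
vertex -1.657 1.684 2.311
vertex -0.589 1.02 1.653
vertex -1.649 2.465 1.537
endloop
endfacet
facet normal 0.008 0.710 -0.704
outer loop
vertex -0.58 1.801 0.879
vertex -1.963 0.696 -0.251
vertex -1.649 2.465 1.537
endloop
endfacet
facet normal 0.658 0.526 0.538
outer loop
vertex -1.649 2.465 1.537
vertex -0.589 1.02 1.653
vertex -0.58 1.801 0.879
endloop
endfacet
facet normal 0.753 -0.467 -0.464
outer loop
vertex -0.58 1.801 0.879
vertex -1.971 -0.085 0.523
vertex -1.963 0.696 -0.251
endloop
endfacet
facet normal 0.753 -0.468 -0.463
outer loop
vertex -0.589 1.02 1.653
vertex -1.971 -0.085 0.523
vertex -0.58 1.801 0.879
endloop
endfacet

endsolid


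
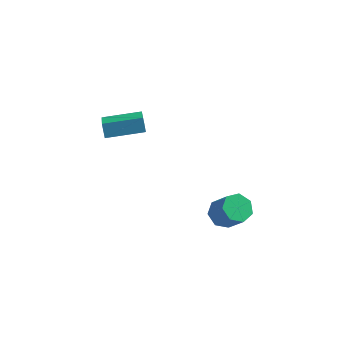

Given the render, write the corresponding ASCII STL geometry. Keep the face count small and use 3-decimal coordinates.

solid 
facet normal -0.912 -0.391 -0.121
outer loop
vertex -3.967 -2.58 1.604
vertex -4.226 -2.205 2.345
vertex -4.51 -1.01 0.621
endloop
endfacet
facet normal 0.299 -0.430 -0.852
outer loop
vertex -2.614 -0.195 0.875
vertex -3.967 -2.58 1.604
vertex -4.51 -1.01 0.621
endloop
endfacet
facet normal -0.912 -0.392 -0.122
outer loop
vertex -4.51 -1.01 0.621
vertex -4.226 -2.205 2.345
vertex -4.77 -0.636 1.363
endloop
endfacet
facet normal -0.282 0.814 -0.509
outer loop
vertex -4.77 -0.636 1.363
vertex -2.614 -0.195 0.875
vertex -4.51 -1.01 0.621
endloop
endfacet
facet normal 0.281 -0.813 0.510
outer loop
vertex -3.967 -2.58 1.604
vertex -2.33 -1.39 2.599
vertex -4.226 -2.205 2.345
endloop
endfacet
facet normal 0.299 -0.430 -0.852
outer loop
vertex -2.07 -1.764 1.857
vertex -3.967 -2.58 1.604
vertex -2.614 -0.195 0.875
endloop
endfacet
facet normal 0.282 -0.813 0.509
outer loop
vertex -2.07 -1.764 1.857
vertex -2.33 -1.39 2.599
vertex -3.967 -2.58 1.604
endloop
endfacet
facet normal -0.299 0.430 0.852
outer loop
vertex -4.226 -2.205 2.345
vertex -2.33 -1.39 2.599
vertex -4.77 -0.636 1.363
endloop
endfacet
facet normal -0.282 0.813 -0.510
outer loop
vertex -2.873 0.18 1.616
vertex -2.614 -0.195 0.875
vertex -4.77 -0.636 1.363
endloop
endfacet
facet normal -0.299 0.430 0.852
outer loop
vertex -4.77 -0.636 1.363
vertex -2.33 -1.39 2.599
vertex -2.873 0.18 1.616
endloop
endfacet
facet normal 0.912 0.392 0.121
outer loop
vertex -2.873 0.18 1.616
vertex -2.07 -1.764 1.857
vertex -2.614 -0.195 0.875
endloop
endfacet
facet normal 0.912 0.392 0.122
outer loop
vertex -2.33 -1.39 2.599
vertex -2.07 -1.764 1.857
vertex -2.873 0.18 1.616
endloop
endfacet
facet normal -0.542 0.330 -0.772
outer loop
vertex 2.539 -2.664 -4.03
vertex 2.099 -2.126 -3.491
vertex 2.838 -1.967 -3.942
endloop
endfacet
facet normal 0.743 -0.240 -0.625
outer loop
vertex 2.539 -2.664 -4.03
vertex 2.838 -1.967 -3.942
vertex 3.44 -3.213 -2.749
endloop
endfacet
facet normal 0.743 -0.239 -0.625
outer loop
vertex 3.44 -3.213 -2.749
vertex 2.838 -1.967 -3.942
vertex 3.739 -2.516 -2.66
endloop
endfacet
facet normal 0.543 -0.331 0.772
outer loop
vertex 3.44 -3.213 -2.749
vertex 3.739 -2.516 -2.66
vertex 3.001 -2.674 -2.209
endloop
endfacet
facet normal -0.542 0.331 -0.772
outer loop
vertex 2.838 -1.967 -3.942
vertex 2.099 -2.126 -3.491
vertex 2.581 -1.389 -3.514
endloop
endfacet
facet normal 0.770 0.564 -0.299
outer loop
vertex 2.838 -1.967 -3.942
vertex 2.581 -1.389 -3.514
vertex 3.739 -2.516 -2.66
endloop
endfacet
facet normal 0.770 0.564 -0.299
outer loop
vertex 3.739 -2.516 -2.66
vertex 2.581 -1.389 -3.514
vertex 3.482 -1.938 -2.232
endloop
endfacet
facet normal 0.543 -0.331 0.772
outer loop
vertex 3.739 -2.516 -2.66
vertex 3.482 -1.938 -2.232
vertex 3.001 -2.674 -2.209
endloop
endfacet
facet normal -0.542 0.330 -0.773
outer loop
vertex 2.581 -1.389 -3.514
vertex 2.099 -2.126 -3.491
vertex 1.961 -1.366 -3.069
endloop
endfacet
facet normal 0.216 0.943 0.252
outer loop
vertex 2.581 -1.389 -3.514
vertex 1.961 -1.366 -3.069
vertex 3.482 -1.938 -2.232
endloop
endfacet
facet normal 0.216 0.943 0.252
outer loop
vertex 3.482 -1.938 -2.232
vertex 1.961 -1.366 -3.069
vertex 2.862 -1.915 -1.787
endloop
endfacet
facet normal 0.542 -0.330 0.773
outer loop
vertex 3.482 -1.938 -2.232
vertex 2.862 -1.915 -1.787
vertex 3.001 -2.674 -2.209
endloop
endfacet
facet normal -0.544 0.330 -0.772
outer loop
vertex 1.961 -1.366 -3.069
vertex 2.099 -2.126 -3.491
vertex 1.446 -1.915 -2.941
endloop
endfacet
facet normal -0.500 0.612 0.613
outer loop
vertex 1.961 -1.366 -3.069
vertex 1.446 -1.915 -2.941
vertex 2.862 -1.915 -1.787
endloop
endfacet
facet normal -0.500 0.612 0.613
outer loop
vertex 2.862 -1.915 -1.787
vertex 1.446 -1.915 -2.941
vertex 2.347 -2.464 -1.659
endloop
endfacet
facet normal 0.543 -0.330 0.772
outer loop
vertex 2.862 -1.915 -1.787
vertex 2.347 -2.464 -1.659
vertex 3.001 -2.674 -2.209
endloop
endfacet
facet normal -0.543 0.332 -0.772
outer loop
vertex 1.446 -1.915 -2.941
vertex 2.099 -2.126 -3.491
vertex 1.422 -2.622 -3.228
endloop
endfacet
facet normal -0.839 -0.180 0.513
outer loop
vertex 1.446 -1.915 -2.941
vertex 1.422 -2.622 -3.228
vertex 2.347 -2.464 -1.659
endloop
endfacet
facet normal -0.839 -0.180 0.513
outer loop
vertex 2.347 -2.464 -1.659
vertex 1.422 -2.622 -3.228
vertex 2.323 -3.171 -1.946
endloop
endfacet
facet normal 0.543 -0.332 0.772
outer loop
vertex 2.347 -2.464 -1.659
vertex 2.323 -3.171 -1.946
vertex 3.001 -2.674 -2.209
endloop
endfacet
facet normal -0.542 0.330 -0.773
outer loop
vertex 1.422 -2.622 -3.228
vertex 2.099 -2.126 -3.491
vertex 1.909 -2.956 -3.712
endloop
endfacet
facet normal -0.547 -0.836 0.026
outer loop
vertex 1.422 -2.622 -3.228
vertex 1.909 -2.956 -3.712
vertex 2.323 -3.171 -1.946
endloop
endfacet
facet normal -0.546 -0.837 0.026
outer loop
vertex 2.323 -3.171 -1.946
vertex 1.909 -2.956 -3.712
vertex 2.81 -3.504 -2.431
endloop
endfacet
facet normal 0.542 -0.331 0.772
outer loop
vertex 2.323 -3.171 -1.946
vertex 2.81 -3.504 -2.431
vertex 3.001 -2.674 -2.209
endloop
endfacet
facet normal -0.543 0.330 -0.772
outer loop
vertex 1.909 -2.956 -3.712
vertex 2.099 -2.126 -3.491
vertex 2.539 -2.664 -4.03
endloop
endfacet
facet normal 0.158 -0.863 -0.480
outer loop
vertex 1.909 -2.956 -3.712
vertex 2.539 -2.664 -4.03
vertex 2.81 -3.504 -2.431
endloop
endfacet
facet normal 0.156 -0.863 -0.480
outer loop
vertex 2.81 -3.504 -2.431
vertex 2.539 -2.664 -4.03
vertex 3.44 -3.213 -2.749
endloop
endfacet
facet normal 0.543 -0.331 0.772
outer loop
vertex 2.81 -3.504 -2.431
vertex 3.44 -3.213 -2.749
vertex 3.001 -2.674 -2.209
endloop
endfacet

endsolid


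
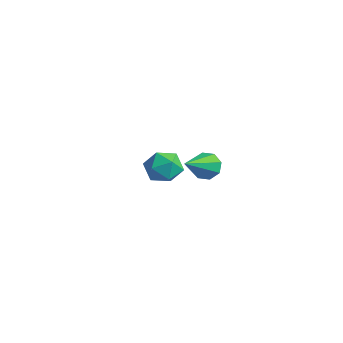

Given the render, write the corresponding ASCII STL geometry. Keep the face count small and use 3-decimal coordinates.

solid 
facet normal -0.496 0.334 0.801
outer loop
vertex -2.804 -0.221 -2.803
vertex -3.478 -0.581 -3.07
vertex -2.969 -0.984 -2.587
endloop
endfacet
facet normal 0.192 0.229 0.954
outer loop
vertex -2.804 -0.221 -2.803
vertex -2.969 -0.984 -2.587
vertex -2.214 -0.775 -2.789
endloop
endfacet
facet normal 0.581 0.632 0.512
outer loop
vertex -2.804 -0.221 -2.803
vertex -2.214 -0.775 -2.789
vertex -2.256 -0.243 -3.398
endloop
endfacet
facet normal 0.133 0.987 0.086
outer loop
vertex -2.804 -0.221 -2.803
vertex -2.256 -0.243 -3.398
vertex -3.037 -0.123 -3.572
endloop
endfacet
facet normal -0.534 0.803 0.264
outer loop
vertex -2.804 -0.221 -2.803
vertex -3.037 -0.123 -3.572
vertex -3.478 -0.581 -3.07
endloop
endfacet
facet normal 0.346 -0.455 0.821
outer loop
vertex -2.214 -0.775 -2.789
vertex -2.969 -0.984 -2.587
vertex -2.523 -1.477 -3.048
endloop
endfacet
facet normal -0.769 -0.285 0.573
outer loop
vertex -2.969 -0.984 -2.587
vertex -3.478 -0.581 -3.07
vertex -3.304 -1.357 -3.222
endloop
endfacet
facet normal -0.829 0.474 -0.296
outer loop
vertex -3.478 -0.581 -3.07
vertex -3.037 -0.123 -3.572
vertex -3.346 -0.825 -3.831
endloop
endfacet
facet normal 0.249 0.772 -0.585
outer loop
vertex -3.037 -0.123 -3.572
vertex -2.256 -0.243 -3.398
vertex -2.591 -0.616 -4.033
endloop
endfacet
facet normal 0.975 0.198 0.106
outer loop
vertex -2.256 -0.243 -3.398
vertex -2.214 -0.775 -2.789
vertex -2.082 -1.019 -3.55
endloop
endfacet
facet normal -0.133 -0.987 -0.086
outer loop
vertex -2.756 -1.379 -3.817
vertex -2.523 -1.477 -3.048
vertex -3.304 -1.357 -3.222
endloop
endfacet
facet normal -0.581 -0.632 -0.512
outer loop
vertex -2.756 -1.379 -3.817
vertex -3.304 -1.357 -3.222
vertex -3.346 -0.825 -3.831
endloop
endfacet
facet normal -0.192 -0.229 -0.954
outer loop
vertex -2.756 -1.379 -3.817
vertex -3.346 -0.825 -3.831
vertex -2.591 -0.616 -4.033
endloop
endfacet
facet normal 0.496 -0.334 -0.801
outer loop
vertex -2.756 -1.379 -3.817
vertex -2.591 -0.616 -4.033
vertex -2.082 -1.019 -3.55
endloop
endfacet
facet normal 0.534 -0.803 -0.264
outer loop
vertex -2.756 -1.379 -3.817
vertex -2.082 -1.019 -3.55
vertex -2.523 -1.477 -3.048
endloop
endfacet
facet normal -0.249 -0.772 0.585
outer loop
vertex -3.304 -1.357 -3.222
vertex -2.523 -1.477 -3.048
vertex -2.969 -0.984 -2.587
endloop
endfacet
facet normal -0.975 -0.198 -0.106
outer loop
vertex -3.346 -0.825 -3.831
vertex -3.304 -1.357 -3.222
vertex -3.478 -0.581 -3.07
endloop
endfacet
facet normal -0.346 0.455 -0.821
outer loop
vertex -2.591 -0.616 -4.033
vertex -3.346 -0.825 -3.831
vertex -3.037 -0.123 -3.572
endloop
endfacet
facet normal 0.769 0.285 -0.573
outer loop
vertex -2.082 -1.019 -3.55
vertex -2.591 -0.616 -4.033
vertex -2.256 -0.243 -3.398
endloop
endfacet
facet normal 0.829 -0.474 0.296
outer loop
vertex -2.523 -1.477 -3.048
vertex -2.082 -1.019 -3.55
vertex -2.214 -0.775 -2.789
endloop
endfacet
facet normal -0.371 0.780 -0.504
outer loop
vertex 2.182 -2.12 -1.035
vertex 1.802 -2.017 -0.596
vertex 2.35 -1.839 -0.724
endloop
endfacet
facet normal 0.924 -0.179 -0.338
outer loop
vertex 2.182 -2.12 -1.035
vertex 2.35 -1.839 -0.724
vertex 2.418 -3.303 0.236
endloop
endfacet
facet normal -0.371 0.780 -0.505
outer loop
vertex 2.35 -1.839 -0.724
vertex 1.802 -2.017 -0.596
vertex 2.197 -1.662 -0.338
endloop
endfacet
facet normal 0.937 0.221 0.270
outer loop
vertex 2.35 -1.839 -0.724
vertex 2.197 -1.662 -0.338
vertex 2.418 -3.303 0.236
endloop
endfacet
facet normal -0.371 0.780 -0.504
outer loop
vertex 2.197 -1.662 -0.338
vertex 1.802 -2.017 -0.596
vertex 1.813 -1.693 -0.103
endloop
endfacet
facet normal 0.469 0.347 0.812
outer loop
vertex 2.197 -1.662 -0.338
vertex 1.813 -1.693 -0.103
vertex 2.418 -3.303 0.236
endloop
endfacet
facet normal -0.375 0.779 -0.503
outer loop
vertex 1.813 -1.693 -0.103
vertex 1.802 -2.017 -0.596
vertex 1.423 -1.915 -0.156
endloop
endfacet
facet normal -0.204 0.128 0.971
outer loop
vertex 1.813 -1.693 -0.103
vertex 1.423 -1.915 -0.156
vertex 2.418 -3.303 0.236
endloop
endfacet
facet normal -0.374 0.780 -0.503
outer loop
vertex 1.423 -1.915 -0.156
vertex 1.802 -2.017 -0.596
vertex 1.255 -2.196 -0.467
endloop
endfacet
facet normal -0.690 -0.310 0.653
outer loop
vertex 1.423 -1.915 -0.156
vertex 1.255 -2.196 -0.467
vertex 2.418 -3.303 0.236
endloop
endfacet
facet normal -0.374 0.779 -0.503
outer loop
vertex 1.255 -2.196 -0.467
vertex 1.802 -2.017 -0.596
vertex 1.408 -2.372 -0.853
endloop
endfacet
facet normal -0.703 -0.710 0.045
outer loop
vertex 1.255 -2.196 -0.467
vertex 1.408 -2.372 -0.853
vertex 2.418 -3.303 0.236
endloop
endfacet
facet normal -0.373 0.779 -0.504
outer loop
vertex 1.408 -2.372 -0.853
vertex 1.802 -2.017 -0.596
vertex 1.792 -2.341 -1.089
endloop
endfacet
facet normal -0.237 -0.836 -0.495
outer loop
vertex 1.408 -2.372 -0.853
vertex 1.792 -2.341 -1.089
vertex 2.418 -3.303 0.236
endloop
endfacet
facet normal -0.372 0.779 -0.505
outer loop
vertex 1.792 -2.341 -1.089
vertex 1.802 -2.017 -0.596
vertex 2.182 -2.12 -1.035
endloop
endfacet
facet normal 0.439 -0.615 -0.654
outer loop
vertex 1.792 -2.341 -1.089
vertex 2.182 -2.12 -1.035
vertex 2.418 -3.303 0.236
endloop
endfacet

endsolid


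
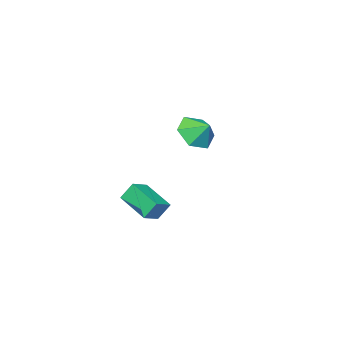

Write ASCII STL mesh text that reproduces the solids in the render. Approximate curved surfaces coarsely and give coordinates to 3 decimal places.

solid 
facet normal 0.065 -0.763 -0.643
outer loop
vertex -2.311 1.334 -1.534
vertex -3.176 0.909 -1.117
vertex -3.255 1.58 -1.922
endloop
endfacet
facet normal 0.284 0.955 -0.087
outer loop
vertex -2.311 1.334 -1.534
vertex -3.255 1.58 -1.922
vertex -3.244 1.711 -0.443
endloop
endfacet
facet normal 0.065 -0.763 -0.643
outer loop
vertex -3.255 1.58 -1.922
vertex -3.176 0.909 -1.117
vertex -4.12 1.155 -1.505
endloop
endfacet
facet normal -0.468 0.880 -0.074
outer loop
vertex -3.255 1.58 -1.922
vertex -4.12 1.155 -1.505
vertex -3.244 1.711 -0.443
endloop
endfacet
facet normal 0.065 -0.763 -0.643
outer loop
vertex -4.12 1.155 -1.505
vertex -3.176 0.909 -1.117
vertex -4.041 0.485 -0.701
endloop
endfacet
facet normal -0.795 0.426 0.433
outer loop
vertex -4.12 1.155 -1.505
vertex -4.041 0.485 -0.701
vertex -3.244 1.711 -0.443
endloop
endfacet
facet normal 0.065 -0.763 -0.643
outer loop
vertex -4.041 0.485 -0.701
vertex -3.176 0.909 -1.117
vertex -3.097 0.239 -0.313
endloop
endfacet
facet normal -0.370 0.045 0.928
outer loop
vertex -4.041 0.485 -0.701
vertex -3.097 0.239 -0.313
vertex -3.244 1.711 -0.443
endloop
endfacet
facet normal 0.064 -0.763 -0.643
outer loop
vertex -3.097 0.239 -0.313
vertex -3.176 0.909 -1.117
vertex -2.232 0.663 -0.73
endloop
endfacet
facet normal 0.383 0.119 0.916
outer loop
vertex -3.097 0.239 -0.313
vertex -2.232 0.663 -0.73
vertex -3.244 1.711 -0.443
endloop
endfacet
facet normal 0.065 -0.763 -0.643
outer loop
vertex -2.232 0.663 -0.73
vertex -3.176 0.909 -1.117
vertex -2.311 1.334 -1.534
endloop
endfacet
facet normal 0.710 0.574 0.409
outer loop
vertex -2.232 0.663 -0.73
vertex -2.311 1.334 -1.534
vertex -3.244 1.711 -0.443
endloop
endfacet
facet normal -0.403 0.366 0.839
outer loop
vertex 2.649 2.911 -1.747
vertex 2.774 4.468 -2.367
vertex 1.755 2.827 -2.14
endloop
endfacet
facet normal -0.075 -0.927 0.369
outer loop
vertex 2.146 2.472 -2.953
vertex 2.649 2.911 -1.747
vertex 1.755 2.827 -2.14
endloop
endfacet
facet normal -0.402 0.366 0.839
outer loop
vertex 1.755 2.827 -2.14
vertex 2.774 4.468 -2.367
vertex 1.88 4.384 -2.759
endloop
endfacet
facet normal -0.912 -0.086 -0.401
outer loop
vertex 1.88 4.384 -2.759
vertex 2.146 2.472 -2.953
vertex 1.755 2.827 -2.14
endloop
endfacet
facet normal 0.912 0.086 0.401
outer loop
vertex 2.649 2.911 -1.747
vertex 3.165 4.113 -3.18
vertex 2.774 4.468 -2.367
endloop
endfacet
facet normal -0.074 -0.927 0.368
outer loop
vertex 3.04 2.556 -2.561
vertex 2.649 2.911 -1.747
vertex 2.146 2.472 -2.953
endloop
endfacet
facet normal 0.912 0.086 0.401
outer loop
vertex 3.04 2.556 -2.561
vertex 3.165 4.113 -3.18
vertex 2.649 2.911 -1.747
endloop
endfacet
facet normal 0.075 0.927 -0.369
outer loop
vertex 2.774 4.468 -2.367
vertex 3.165 4.113 -3.18
vertex 1.88 4.384 -2.759
endloop
endfacet
facet normal -0.912 -0.086 -0.401
outer loop
vertex 2.271 4.029 -3.573
vertex 2.146 2.472 -2.953
vertex 1.88 4.384 -2.759
endloop
endfacet
facet normal 0.075 0.927 -0.368
outer loop
vertex 1.88 4.384 -2.759
vertex 3.165 4.113 -3.18
vertex 2.271 4.029 -3.573
endloop
endfacet
facet normal 0.402 -0.366 -0.839
outer loop
vertex 2.271 4.029 -3.573
vertex 3.04 2.556 -2.561
vertex 2.146 2.472 -2.953
endloop
endfacet
facet normal 0.403 -0.366 -0.839
outer loop
vertex 3.165 4.113 -3.18
vertex 3.04 2.556 -2.561
vertex 2.271 4.029 -3.573
endloop
endfacet

endsolid


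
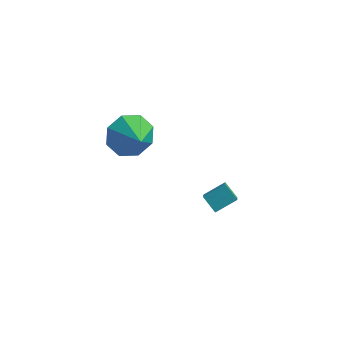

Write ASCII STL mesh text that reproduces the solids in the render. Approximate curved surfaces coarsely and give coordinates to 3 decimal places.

solid 
facet normal -0.700 0.390 0.598
outer loop
vertex -1.29 -1.908 -2.061
vertex -0.601 -1.321 -1.637
vertex -1.533 -0.979 -2.952
endloop
endfacet
facet normal -0.690 -0.587 -0.424
outer loop
vertex -0.959 -1.299 -3.443
vertex -1.29 -1.908 -2.061
vertex -1.533 -0.979 -2.952
endloop
endfacet
facet normal -0.700 0.391 0.598
outer loop
vertex -1.533 -0.979 -2.952
vertex -0.601 -1.321 -1.637
vertex -0.844 -0.392 -2.529
endloop
endfacet
facet normal -0.186 0.709 -0.680
outer loop
vertex -0.844 -0.392 -2.529
vertex -0.959 -1.299 -3.443
vertex -1.533 -0.979 -2.952
endloop
endfacet
facet normal 0.186 -0.709 0.680
outer loop
vertex -1.29 -1.908 -2.061
vertex -0.027 -1.641 -2.128
vertex -0.601 -1.321 -1.637
endloop
endfacet
facet normal -0.689 -0.587 -0.424
outer loop
vertex -0.716 -2.228 -2.551
vertex -1.29 -1.908 -2.061
vertex -0.959 -1.299 -3.443
endloop
endfacet
facet normal 0.186 -0.709 0.681
outer loop
vertex -0.716 -2.228 -2.551
vertex -0.027 -1.641 -2.128
vertex -1.29 -1.908 -2.061
endloop
endfacet
facet normal 0.690 0.587 0.424
outer loop
vertex -0.601 -1.321 -1.637
vertex -0.027 -1.641 -2.128
vertex -0.844 -0.392 -2.529
endloop
endfacet
facet normal -0.185 0.709 -0.680
outer loop
vertex -0.27 -0.712 -3.019
vertex -0.959 -1.299 -3.443
vertex -0.844 -0.392 -2.529
endloop
endfacet
facet normal 0.689 0.587 0.424
outer loop
vertex -0.844 -0.392 -2.529
vertex -0.027 -1.641 -2.128
vertex -0.27 -0.712 -3.019
endloop
endfacet
facet normal 0.700 -0.390 -0.597
outer loop
vertex -0.27 -0.712 -3.019
vertex -0.716 -2.228 -2.551
vertex -0.959 -1.299 -3.443
endloop
endfacet
facet normal 0.700 -0.391 -0.598
outer loop
vertex -0.027 -1.641 -2.128
vertex -0.716 -2.228 -2.551
vertex -0.27 -0.712 -3.019
endloop
endfacet
facet normal -0.557 0.666 -0.497
outer loop
vertex -3.416 -3.169 1.172
vertex -3.82 -2.891 1.997
vertex -3.048 -2.621 1.494
endloop
endfacet
facet normal 0.862 -0.388 -0.326
outer loop
vertex -3.416 -3.169 1.172
vertex -3.048 -2.621 1.494
vertex -3.12 -3.729 2.623
endloop
endfacet
facet normal -0.557 0.665 -0.497
outer loop
vertex -3.048 -2.621 1.494
vertex -3.82 -2.891 1.997
vertex -3.133 -2.231 2.111
endloop
endfacet
facet normal 0.993 0.046 0.108
outer loop
vertex -3.048 -2.621 1.494
vertex -3.133 -2.231 2.111
vertex -3.12 -3.729 2.623
endloop
endfacet
facet normal -0.557 0.665 -0.498
outer loop
vertex -3.133 -2.231 2.111
vertex -3.82 -2.891 1.997
vertex -3.62 -2.227 2.661
endloop
endfacet
facet normal 0.730 0.227 0.645
outer loop
vertex -3.133 -2.231 2.111
vertex -3.62 -2.227 2.661
vertex -3.12 -3.729 2.623
endloop
endfacet
facet normal -0.556 0.665 -0.498
outer loop
vertex -3.62 -2.227 2.661
vertex -3.82 -2.891 1.997
vertex -4.225 -2.612 2.822
endloop
endfacet
facet normal 0.227 0.051 0.973
outer loop
vertex -3.62 -2.227 2.661
vertex -4.225 -2.612 2.822
vertex -3.12 -3.729 2.623
endloop
endfacet
facet normal -0.555 0.666 -0.498
outer loop
vertex -4.225 -2.612 2.822
vertex -3.82 -2.891 1.997
vertex -4.593 -3.16 2.499
endloop
endfacet
facet normal -0.222 -0.380 0.898
outer loop
vertex -4.225 -2.612 2.822
vertex -4.593 -3.16 2.499
vertex -3.12 -3.729 2.623
endloop
endfacet
facet normal -0.555 0.666 -0.498
outer loop
vertex -4.593 -3.16 2.499
vertex -3.82 -2.891 1.997
vertex -4.508 -3.551 1.882
endloop
endfacet
facet normal -0.353 -0.812 0.466
outer loop
vertex -4.593 -3.16 2.499
vertex -4.508 -3.551 1.882
vertex -3.12 -3.729 2.623
endloop
endfacet
facet normal -0.556 0.666 -0.497
outer loop
vertex -4.508 -3.551 1.882
vertex -3.82 -2.891 1.997
vertex -4.021 -3.554 1.333
endloop
endfacet
facet normal -0.088 -0.993 -0.073
outer loop
vertex -4.508 -3.551 1.882
vertex -4.021 -3.554 1.333
vertex -3.12 -3.729 2.623
endloop
endfacet
facet normal -0.556 0.666 -0.497
outer loop
vertex -4.021 -3.554 1.333
vertex -3.82 -2.891 1.997
vertex -3.416 -3.169 1.172
endloop
endfacet
facet normal 0.414 -0.818 -0.400
outer loop
vertex -4.021 -3.554 1.333
vertex -3.416 -3.169 1.172
vertex -3.12 -3.729 2.623
endloop
endfacet

endsolid


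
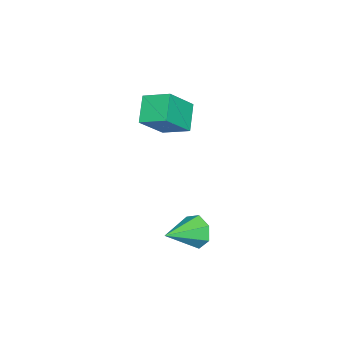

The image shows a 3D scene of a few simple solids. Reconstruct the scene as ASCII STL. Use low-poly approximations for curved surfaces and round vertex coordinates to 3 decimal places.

solid 
facet normal -0.664 0.310 -0.680
outer loop
vertex -3.908 0.692 -0.411
vertex -3.82 1.747 -0.016
vertex -3.016 0.906 -1.184
endloop
endfacet
facet normal -0.078 -0.934 -0.349
outer loop
vertex -2.0 0.433 -0.144
vertex -3.908 0.692 -0.411
vertex -3.016 0.906 -1.184
endloop
endfacet
facet normal -0.665 0.309 -0.680
outer loop
vertex -3.016 0.906 -1.184
vertex -3.82 1.747 -0.016
vertex -2.928 1.962 -0.79
endloop
endfacet
facet normal 0.743 0.179 -0.645
outer loop
vertex -2.928 1.962 -0.79
vertex -2.0 0.433 -0.144
vertex -3.016 0.906 -1.184
endloop
endfacet
facet normal -0.743 -0.179 0.645
outer loop
vertex -3.908 0.692 -0.411
vertex -2.804 1.274 1.024
vertex -3.82 1.747 -0.016
endloop
endfacet
facet normal -0.078 -0.934 -0.349
outer loop
vertex -2.892 0.218 0.63
vertex -3.908 0.692 -0.411
vertex -2.0 0.433 -0.144
endloop
endfacet
facet normal -0.744 -0.178 0.644
outer loop
vertex -2.892 0.218 0.63
vertex -2.804 1.274 1.024
vertex -3.908 0.692 -0.411
endloop
endfacet
facet normal 0.078 0.934 0.349
outer loop
vertex -3.82 1.747 -0.016
vertex -2.804 1.274 1.024
vertex -2.928 1.962 -0.79
endloop
endfacet
facet normal 0.744 0.179 -0.644
outer loop
vertex -1.912 1.488 0.251
vertex -2.0 0.433 -0.144
vertex -2.928 1.962 -0.79
endloop
endfacet
facet normal 0.078 0.934 0.349
outer loop
vertex -2.928 1.962 -0.79
vertex -2.804 1.274 1.024
vertex -1.912 1.488 0.251
endloop
endfacet
facet normal 0.665 -0.310 0.680
outer loop
vertex -1.912 1.488 0.251
vertex -2.892 0.218 0.63
vertex -2.0 0.433 -0.144
endloop
endfacet
facet normal 0.664 -0.309 0.681
outer loop
vertex -2.804 1.274 1.024
vertex -2.892 0.218 0.63
vertex -1.912 1.488 0.251
endloop
endfacet
facet normal -0.829 0.460 -0.317
outer loop
vertex 0.945 3.744 -3.727
vertex 0.595 3.494 -3.174
vertex 0.95 4.095 -3.231
endloop
endfacet
facet normal 0.849 0.428 -0.311
outer loop
vertex 0.945 3.744 -3.727
vertex 0.95 4.095 -3.231
vertex 1.765 2.846 -2.726
endloop
endfacet
facet normal -0.829 0.460 -0.317
outer loop
vertex 0.95 4.095 -3.231
vertex 0.595 3.494 -3.174
vertex 0.688 3.994 -2.692
endloop
endfacet
facet normal 0.663 0.609 0.436
outer loop
vertex 0.95 4.095 -3.231
vertex 0.688 3.994 -2.692
vertex 1.765 2.846 -2.726
endloop
endfacet
facet normal -0.829 0.460 -0.317
outer loop
vertex 0.688 3.994 -2.692
vertex 0.595 3.494 -3.174
vertex 0.356 3.517 -2.516
endloop
endfacet
facet normal 0.233 0.190 0.954
outer loop
vertex 0.688 3.994 -2.692
vertex 0.356 3.517 -2.516
vertex 1.765 2.846 -2.726
endloop
endfacet
facet normal -0.829 0.460 -0.317
outer loop
vertex 0.356 3.517 -2.516
vertex 0.595 3.494 -3.174
vertex 0.204 3.023 -2.835
endloop
endfacet
facet normal -0.118 -0.513 0.850
outer loop
vertex 0.356 3.517 -2.516
vertex 0.204 3.023 -2.835
vertex 1.765 2.846 -2.726
endloop
endfacet
facet normal -0.829 0.460 -0.318
outer loop
vertex 0.204 3.023 -2.835
vertex 0.595 3.494 -3.174
vertex 0.347 2.884 -3.409
endloop
endfacet
facet normal -0.124 -0.971 0.204
outer loop
vertex 0.204 3.023 -2.835
vertex 0.347 2.884 -3.409
vertex 1.765 2.846 -2.726
endloop
endfacet
facet normal -0.829 0.460 -0.318
outer loop
vertex 0.347 2.884 -3.409
vertex 0.595 3.494 -3.174
vertex 0.677 3.205 -3.806
endloop
endfacet
facet normal 0.217 -0.839 -0.498
outer loop
vertex 0.347 2.884 -3.409
vertex 0.677 3.205 -3.806
vertex 1.765 2.846 -2.726
endloop
endfacet
facet normal -0.830 0.459 -0.318
outer loop
vertex 0.677 3.205 -3.806
vertex 0.595 3.494 -3.174
vertex 0.945 3.744 -3.727
endloop
endfacet
facet normal 0.651 -0.217 -0.728
outer loop
vertex 0.677 3.205 -3.806
vertex 0.945 3.744 -3.727
vertex 1.765 2.846 -2.726
endloop
endfacet

endsolid


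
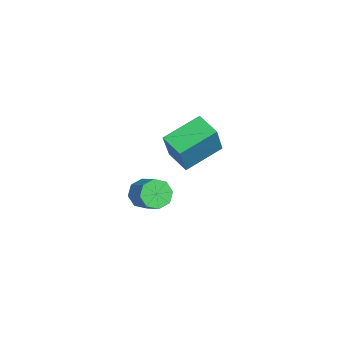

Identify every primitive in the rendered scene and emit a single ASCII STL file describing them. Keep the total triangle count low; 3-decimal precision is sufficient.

solid 
facet normal -0.846 -0.424 0.323
outer loop
vertex 3.895 -3.136 1.615
vertex 3.344 -1.482 2.345
vertex 3.047 -2.695 -0.027
endloop
endfacet
facet normal 0.292 -0.875 -0.386
outer loop
vertex 4.036 -2.198 -0.405
vertex 3.895 -3.136 1.615
vertex 3.047 -2.695 -0.027
endloop
endfacet
facet normal -0.846 -0.425 0.323
outer loop
vertex 3.047 -2.695 -0.027
vertex 3.344 -1.482 2.345
vertex 2.495 -1.041 0.703
endloop
endfacet
facet normal -0.447 0.232 -0.864
outer loop
vertex 2.495 -1.041 0.703
vertex 4.036 -2.198 -0.405
vertex 3.047 -2.695 -0.027
endloop
endfacet
facet normal 0.447 -0.232 0.864
outer loop
vertex 3.895 -3.136 1.615
vertex 4.333 -0.985 1.967
vertex 3.344 -1.482 2.345
endloop
endfacet
facet normal 0.292 -0.875 -0.386
outer loop
vertex 4.885 -2.639 1.237
vertex 3.895 -3.136 1.615
vertex 4.036 -2.198 -0.405
endloop
endfacet
facet normal 0.447 -0.232 0.864
outer loop
vertex 4.885 -2.639 1.237
vertex 4.333 -0.985 1.967
vertex 3.895 -3.136 1.615
endloop
endfacet
facet normal -0.292 0.875 0.386
outer loop
vertex 3.344 -1.482 2.345
vertex 4.333 -0.985 1.967
vertex 2.495 -1.041 0.703
endloop
endfacet
facet normal -0.447 0.233 -0.864
outer loop
vertex 3.485 -0.544 0.325
vertex 4.036 -2.198 -0.405
vertex 2.495 -1.041 0.703
endloop
endfacet
facet normal -0.292 0.875 0.386
outer loop
vertex 2.495 -1.041 0.703
vertex 4.333 -0.985 1.967
vertex 3.485 -0.544 0.325
endloop
endfacet
facet normal 0.846 0.424 -0.323
outer loop
vertex 3.485 -0.544 0.325
vertex 4.885 -2.639 1.237
vertex 4.036 -2.198 -0.405
endloop
endfacet
facet normal 0.846 0.425 -0.323
outer loop
vertex 4.333 -0.985 1.967
vertex 4.885 -2.639 1.237
vertex 3.485 -0.544 0.325
endloop
endfacet
facet normal -0.809 -0.291 -0.511
outer loop
vertex 1.257 -3.318 -4.664
vertex 0.839 -3.332 -3.994
vertex 0.992 -2.788 -4.546
endloop
endfacet
facet normal 0.392 0.382 -0.837
outer loop
vertex 1.257 -3.318 -4.664
vertex 0.992 -2.788 -4.546
vertex 2.22 -2.973 -4.055
endloop
endfacet
facet normal 0.392 0.382 -0.837
outer loop
vertex 2.22 -2.973 -4.055
vertex 0.992 -2.788 -4.546
vertex 1.955 -2.443 -3.937
endloop
endfacet
facet normal 0.808 0.290 0.513
outer loop
vertex 2.22 -2.973 -4.055
vertex 1.955 -2.443 -3.937
vertex 1.801 -2.988 -3.386
endloop
endfacet
facet normal -0.809 -0.291 -0.511
outer loop
vertex 0.992 -2.788 -4.546
vertex 0.839 -3.332 -3.994
vertex 0.637 -2.576 -4.104
endloop
endfacet
facet normal -0.032 0.891 -0.453
outer loop
vertex 0.992 -2.788 -4.546
vertex 0.637 -2.576 -4.104
vertex 1.955 -2.443 -3.937
endloop
endfacet
facet normal -0.033 0.891 -0.452
outer loop
vertex 1.955 -2.443 -3.937
vertex 0.637 -2.576 -4.104
vertex 1.6 -2.232 -3.495
endloop
endfacet
facet normal 0.809 0.289 0.512
outer loop
vertex 1.955 -2.443 -3.937
vertex 1.6 -2.232 -3.495
vertex 1.801 -2.988 -3.386
endloop
endfacet
facet normal -0.808 -0.290 -0.512
outer loop
vertex 0.637 -2.576 -4.104
vertex 0.839 -3.332 -3.994
vertex 0.4 -2.808 -3.598
endloop
endfacet
facet normal -0.438 0.877 0.197
outer loop
vertex 0.637 -2.576 -4.104
vertex 0.4 -2.808 -3.598
vertex 1.6 -2.232 -3.495
endloop
endfacet
facet normal -0.438 0.877 0.195
outer loop
vertex 1.6 -2.232 -3.495
vertex 0.4 -2.808 -3.598
vertex 1.363 -2.463 -2.989
endloop
endfacet
facet normal 0.810 0.289 0.511
outer loop
vertex 1.6 -2.232 -3.495
vertex 1.363 -2.463 -2.989
vertex 1.801 -2.988 -3.386
endloop
endfacet
facet normal -0.808 -0.290 -0.513
outer loop
vertex 0.4 -2.808 -3.598
vertex 0.839 -3.332 -3.994
vertex 0.42 -3.347 -3.325
endloop
endfacet
facet normal -0.587 0.348 0.731
outer loop
vertex 0.4 -2.808 -3.598
vertex 0.42 -3.347 -3.325
vertex 1.363 -2.463 -2.989
endloop
endfacet
facet normal -0.587 0.348 0.731
outer loop
vertex 1.363 -2.463 -2.989
vertex 0.42 -3.347 -3.325
vertex 1.383 -3.002 -2.716
endloop
endfacet
facet normal 0.810 0.289 0.511
outer loop
vertex 1.363 -2.463 -2.989
vertex 1.383 -3.002 -2.716
vertex 1.801 -2.988 -3.386
endloop
endfacet
facet normal -0.808 -0.290 -0.513
outer loop
vertex 0.42 -3.347 -3.325
vertex 0.839 -3.332 -3.994
vertex 0.685 -3.877 -3.443
endloop
endfacet
facet normal -0.392 -0.382 0.837
outer loop
vertex 0.42 -3.347 -3.325
vertex 0.685 -3.877 -3.443
vertex 1.383 -3.002 -2.716
endloop
endfacet
facet normal -0.392 -0.382 0.837
outer loop
vertex 1.383 -3.002 -2.716
vertex 0.685 -3.877 -3.443
vertex 1.648 -3.532 -2.834
endloop
endfacet
facet normal 0.809 0.291 0.511
outer loop
vertex 1.383 -3.002 -2.716
vertex 1.648 -3.532 -2.834
vertex 1.801 -2.988 -3.386
endloop
endfacet
facet normal -0.809 -0.289 -0.512
outer loop
vertex 0.685 -3.877 -3.443
vertex 0.839 -3.332 -3.994
vertex 1.04 -4.088 -3.885
endloop
endfacet
facet normal 0.033 -0.891 0.452
outer loop
vertex 0.685 -3.877 -3.443
vertex 1.04 -4.088 -3.885
vertex 1.648 -3.532 -2.834
endloop
endfacet
facet normal 0.032 -0.891 0.453
outer loop
vertex 1.648 -3.532 -2.834
vertex 1.04 -4.088 -3.885
vertex 2.003 -3.744 -3.276
endloop
endfacet
facet normal 0.809 0.291 0.511
outer loop
vertex 1.648 -3.532 -2.834
vertex 2.003 -3.744 -3.276
vertex 1.801 -2.988 -3.386
endloop
endfacet
facet normal -0.810 -0.289 -0.511
outer loop
vertex 1.04 -4.088 -3.885
vertex 0.839 -3.332 -3.994
vertex 1.277 -3.857 -4.391
endloop
endfacet
facet normal 0.437 -0.878 -0.196
outer loop
vertex 1.04 -4.088 -3.885
vertex 1.277 -3.857 -4.391
vertex 2.003 -3.744 -3.276
endloop
endfacet
facet normal 0.439 -0.877 -0.197
outer loop
vertex 2.003 -3.744 -3.276
vertex 1.277 -3.857 -4.391
vertex 2.24 -3.512 -3.782
endloop
endfacet
facet normal 0.808 0.290 0.512
outer loop
vertex 2.003 -3.744 -3.276
vertex 2.24 -3.512 -3.782
vertex 1.801 -2.988 -3.386
endloop
endfacet
facet normal -0.810 -0.289 -0.511
outer loop
vertex 1.277 -3.857 -4.391
vertex 0.839 -3.332 -3.994
vertex 1.257 -3.318 -4.664
endloop
endfacet
facet normal 0.587 -0.348 -0.731
outer loop
vertex 1.277 -3.857 -4.391
vertex 1.257 -3.318 -4.664
vertex 2.24 -3.512 -3.782
endloop
endfacet
facet normal 0.587 -0.348 -0.731
outer loop
vertex 2.24 -3.512 -3.782
vertex 1.257 -3.318 -4.664
vertex 2.22 -2.973 -4.055
endloop
endfacet
facet normal 0.808 0.290 0.513
outer loop
vertex 2.24 -3.512 -3.782
vertex 2.22 -2.973 -4.055
vertex 1.801 -2.988 -3.386
endloop
endfacet

endsolid


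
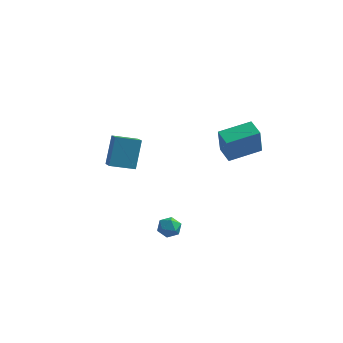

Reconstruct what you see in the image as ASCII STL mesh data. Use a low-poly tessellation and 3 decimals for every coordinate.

solid 
facet normal -0.601 0.771 0.211
outer loop
vertex 1.967 1.214 3.695
vertex 3.541 2.347 4.04
vertex 1.992 1.709 1.954
endloop
endfacet
facet normal -0.799 -0.575 -0.175
outer loop
vertex 2.659 0.853 1.72
vertex 1.967 1.214 3.695
vertex 1.992 1.709 1.954
endloop
endfacet
facet normal -0.601 0.771 0.210
outer loop
vertex 1.992 1.709 1.954
vertex 3.541 2.347 4.04
vertex 3.567 2.842 2.299
endloop
endfacet
facet normal 0.014 0.274 -0.962
outer loop
vertex 3.567 2.842 2.299
vertex 2.659 0.853 1.72
vertex 1.992 1.709 1.954
endloop
endfacet
facet normal -0.014 -0.274 0.962
outer loop
vertex 1.967 1.214 3.695
vertex 4.208 1.491 3.806
vertex 3.541 2.347 4.04
endloop
endfacet
facet normal -0.800 -0.574 -0.175
outer loop
vertex 2.633 0.358 3.461
vertex 1.967 1.214 3.695
vertex 2.659 0.853 1.72
endloop
endfacet
facet normal -0.014 -0.274 0.962
outer loop
vertex 2.633 0.358 3.461
vertex 4.208 1.491 3.806
vertex 1.967 1.214 3.695
endloop
endfacet
facet normal 0.799 0.575 0.175
outer loop
vertex 3.541 2.347 4.04
vertex 4.208 1.491 3.806
vertex 3.567 2.842 2.299
endloop
endfacet
facet normal 0.014 0.274 -0.962
outer loop
vertex 4.233 1.986 2.065
vertex 2.659 0.853 1.72
vertex 3.567 2.842 2.299
endloop
endfacet
facet normal 0.800 0.574 0.175
outer loop
vertex 3.567 2.842 2.299
vertex 4.208 1.491 3.806
vertex 4.233 1.986 2.065
endloop
endfacet
facet normal 0.601 -0.771 -0.210
outer loop
vertex 4.233 1.986 2.065
vertex 2.633 0.358 3.461
vertex 2.659 0.853 1.72
endloop
endfacet
facet normal 0.601 -0.771 -0.211
outer loop
vertex 4.208 1.491 3.806
vertex 2.633 0.358 3.461
vertex 4.233 1.986 2.065
endloop
endfacet
facet normal -0.979 0.200 0.030
outer loop
vertex -0.444 -1.21 -2.462
vertex -0.591 -1.914 -2.56
vertex -0.516 -1.648 -1.889
endloop
endfacet
facet normal -0.613 0.663 0.430
outer loop
vertex -0.444 -1.21 -2.462
vertex -0.516 -1.648 -1.889
vertex 0.013 -1.151 -1.902
endloop
endfacet
facet normal -0.138 0.990 0.009
outer loop
vertex -0.444 -1.21 -2.462
vertex 0.013 -1.151 -1.902
vertex 0.264 -1.11 -2.581
endloop
endfacet
facet normal -0.212 0.729 -0.651
outer loop
vertex -0.444 -1.21 -2.462
vertex 0.264 -1.11 -2.581
vertex -0.108 -1.581 -2.987
endloop
endfacet
facet normal -0.731 0.241 -0.638
outer loop
vertex -0.444 -1.21 -2.462
vertex -0.108 -1.581 -2.987
vertex -0.591 -1.914 -2.56
endloop
endfacet
facet normal -0.252 0.293 0.922
outer loop
vertex 0.013 -1.151 -1.902
vertex -0.516 -1.648 -1.889
vertex 0.148 -1.819 -1.653
endloop
endfacet
facet normal -0.845 -0.458 0.276
outer loop
vertex -0.516 -1.648 -1.889
vertex -0.591 -1.914 -2.56
vertex -0.224 -2.29 -2.059
endloop
endfacet
facet normal -0.444 -0.390 -0.807
outer loop
vertex -0.591 -1.914 -2.56
vertex -0.108 -1.581 -2.987
vertex 0.027 -2.249 -2.738
endloop
endfacet
facet normal 0.397 0.399 -0.827
outer loop
vertex -0.108 -1.581 -2.987
vertex 0.264 -1.11 -2.581
vertex 0.556 -1.752 -2.751
endloop
endfacet
facet normal 0.515 0.823 0.240
outer loop
vertex 0.264 -1.11 -2.581
vertex 0.013 -1.151 -1.902
vertex 0.631 -1.486 -2.08
endloop
endfacet
facet normal 0.212 -0.729 0.651
outer loop
vertex 0.484 -2.19 -2.178
vertex 0.148 -1.819 -1.653
vertex -0.224 -2.29 -2.059
endloop
endfacet
facet normal 0.138 -0.990 -0.009
outer loop
vertex 0.484 -2.19 -2.178
vertex -0.224 -2.29 -2.059
vertex 0.027 -2.249 -2.738
endloop
endfacet
facet normal 0.613 -0.663 -0.430
outer loop
vertex 0.484 -2.19 -2.178
vertex 0.027 -2.249 -2.738
vertex 0.556 -1.752 -2.751
endloop
endfacet
facet normal 0.979 -0.200 -0.030
outer loop
vertex 0.484 -2.19 -2.178
vertex 0.556 -1.752 -2.751
vertex 0.631 -1.486 -2.08
endloop
endfacet
facet normal 0.731 -0.241 0.638
outer loop
vertex 0.484 -2.19 -2.178
vertex 0.631 -1.486 -2.08
vertex 0.148 -1.819 -1.653
endloop
endfacet
facet normal -0.397 -0.399 0.827
outer loop
vertex -0.224 -2.29 -2.059
vertex 0.148 -1.819 -1.653
vertex -0.516 -1.648 -1.889
endloop
endfacet
facet normal -0.515 -0.823 -0.240
outer loop
vertex 0.027 -2.249 -2.738
vertex -0.224 -2.29 -2.059
vertex -0.591 -1.914 -2.56
endloop
endfacet
facet normal 0.252 -0.293 -0.922
outer loop
vertex 0.556 -1.752 -2.751
vertex 0.027 -2.249 -2.738
vertex -0.108 -1.581 -2.987
endloop
endfacet
facet normal 0.845 0.458 -0.276
outer loop
vertex 0.631 -1.486 -2.08
vertex 0.556 -1.752 -2.751
vertex 0.264 -1.11 -2.581
endloop
endfacet
facet normal 0.444 0.390 0.807
outer loop
vertex 0.148 -1.819 -1.653
vertex 0.631 -1.486 -2.08
vertex 0.013 -1.151 -1.902
endloop
endfacet
facet normal -0.926 -0.299 0.230
outer loop
vertex -4.253 2.99 1.072
vertex -4.794 4.126 0.373
vertex -4.324 1.922 -0.605
endloop
endfacet
facet normal 0.376 -0.789 0.486
outer loop
vertex -2.926 2.374 -0.953
vertex -4.253 2.99 1.072
vertex -4.324 1.922 -0.605
endloop
endfacet
facet normal -0.926 -0.299 0.230
outer loop
vertex -4.324 1.922 -0.605
vertex -4.794 4.126 0.373
vertex -4.865 3.058 -1.305
endloop
endfacet
facet normal -0.036 -0.537 -0.843
outer loop
vertex -4.865 3.058 -1.305
vertex -2.926 2.374 -0.953
vertex -4.324 1.922 -0.605
endloop
endfacet
facet normal 0.037 0.536 0.843
outer loop
vertex -4.253 2.99 1.072
vertex -3.396 4.578 0.025
vertex -4.794 4.126 0.373
endloop
endfacet
facet normal 0.376 -0.789 0.486
outer loop
vertex -2.855 3.442 0.725
vertex -4.253 2.99 1.072
vertex -2.926 2.374 -0.953
endloop
endfacet
facet normal 0.036 0.537 0.843
outer loop
vertex -2.855 3.442 0.725
vertex -3.396 4.578 0.025
vertex -4.253 2.99 1.072
endloop
endfacet
facet normal -0.376 0.789 -0.486
outer loop
vertex -4.794 4.126 0.373
vertex -3.396 4.578 0.025
vertex -4.865 3.058 -1.305
endloop
endfacet
facet normal -0.036 -0.536 -0.843
outer loop
vertex -3.467 3.51 -1.652
vertex -2.926 2.374 -0.953
vertex -4.865 3.058 -1.305
endloop
endfacet
facet normal -0.376 0.789 -0.486
outer loop
vertex -4.865 3.058 -1.305
vertex -3.396 4.578 0.025
vertex -3.467 3.51 -1.652
endloop
endfacet
facet normal 0.926 0.300 -0.230
outer loop
vertex -3.467 3.51 -1.652
vertex -2.855 3.442 0.725
vertex -2.926 2.374 -0.953
endloop
endfacet
facet normal 0.926 0.299 -0.230
outer loop
vertex -3.396 4.578 0.025
vertex -2.855 3.442 0.725
vertex -3.467 3.51 -1.652
endloop
endfacet

endsolid
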